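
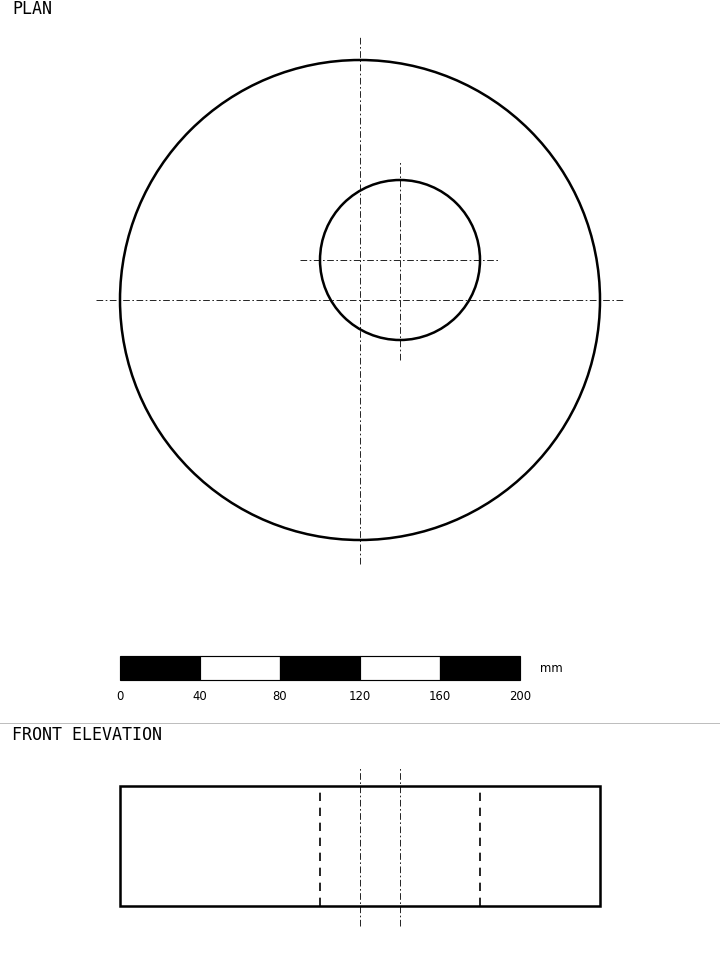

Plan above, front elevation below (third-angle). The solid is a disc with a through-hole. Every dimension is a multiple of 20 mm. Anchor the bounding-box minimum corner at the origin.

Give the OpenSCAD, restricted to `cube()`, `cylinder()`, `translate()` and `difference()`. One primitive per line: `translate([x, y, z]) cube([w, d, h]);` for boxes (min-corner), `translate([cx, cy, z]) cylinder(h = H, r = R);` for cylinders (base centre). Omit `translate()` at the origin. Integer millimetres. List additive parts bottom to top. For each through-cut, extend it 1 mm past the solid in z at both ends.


difference() {
  translate([120, 120, 0]) cylinder(h = 60, r = 120);
  translate([140, 140, -1]) cylinder(h = 62, r = 40);
}


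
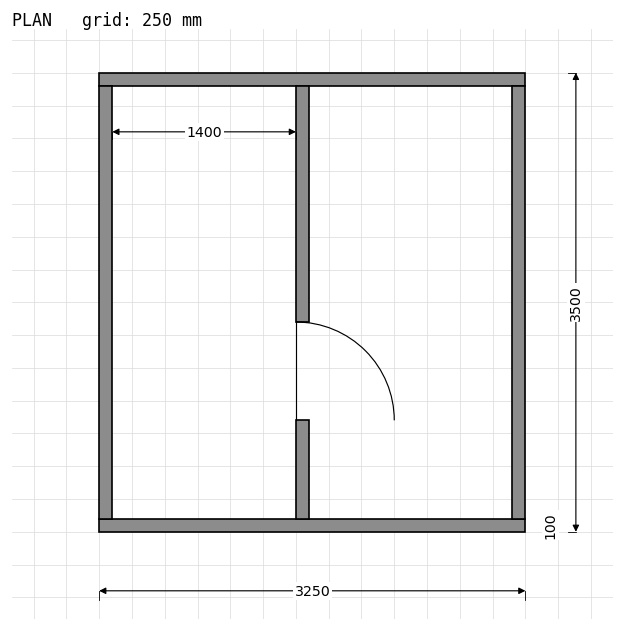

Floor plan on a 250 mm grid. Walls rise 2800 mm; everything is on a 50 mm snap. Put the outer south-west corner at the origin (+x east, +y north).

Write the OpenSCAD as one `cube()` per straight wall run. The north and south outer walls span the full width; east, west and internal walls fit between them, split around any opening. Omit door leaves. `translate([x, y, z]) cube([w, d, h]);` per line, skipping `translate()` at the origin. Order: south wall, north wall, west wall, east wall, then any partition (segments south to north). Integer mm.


cube([3250, 100, 2800]);
translate([0, 3400, 0]) cube([3250, 100, 2800]);
translate([0, 100, 0]) cube([100, 3300, 2800]);
translate([3150, 100, 0]) cube([100, 3300, 2800]);
translate([1500, 100, 0]) cube([100, 750, 2800]);
translate([1500, 1600, 0]) cube([100, 1800, 2800]);


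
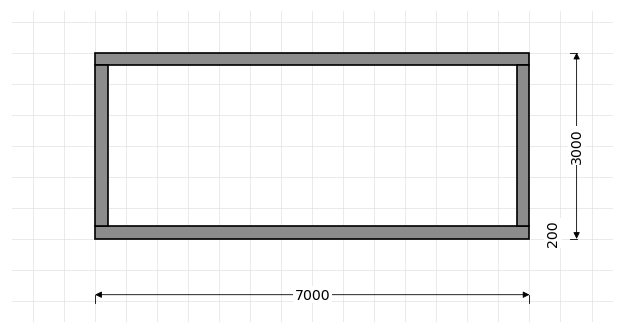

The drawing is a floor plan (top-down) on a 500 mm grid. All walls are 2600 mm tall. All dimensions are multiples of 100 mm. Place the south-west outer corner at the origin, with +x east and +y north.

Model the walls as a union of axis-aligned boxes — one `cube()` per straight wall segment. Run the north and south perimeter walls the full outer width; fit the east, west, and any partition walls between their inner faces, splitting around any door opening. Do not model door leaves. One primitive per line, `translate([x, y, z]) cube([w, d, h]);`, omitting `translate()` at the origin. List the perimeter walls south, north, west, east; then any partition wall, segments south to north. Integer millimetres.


cube([7000, 200, 2600]);
translate([0, 2800, 0]) cube([7000, 200, 2600]);
translate([0, 200, 0]) cube([200, 2600, 2600]);
translate([6800, 200, 0]) cube([200, 2600, 2600]);


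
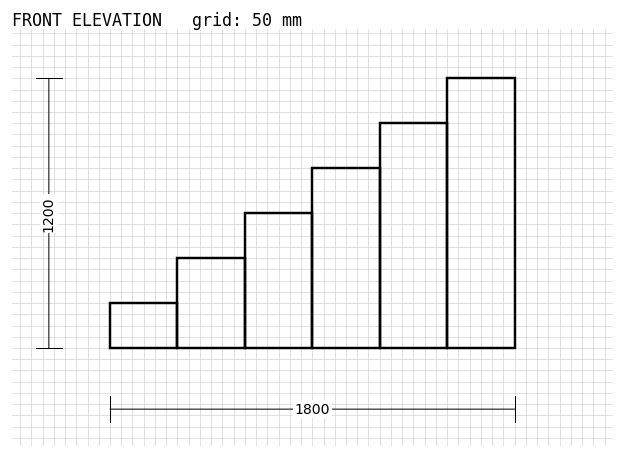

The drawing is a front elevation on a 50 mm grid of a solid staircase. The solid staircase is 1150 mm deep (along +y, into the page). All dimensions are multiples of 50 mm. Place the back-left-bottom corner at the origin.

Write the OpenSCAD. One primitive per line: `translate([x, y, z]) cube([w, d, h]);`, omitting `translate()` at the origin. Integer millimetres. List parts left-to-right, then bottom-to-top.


cube([300, 1150, 200]);
translate([300, 0, 0]) cube([300, 1150, 400]);
translate([600, 0, 0]) cube([300, 1150, 600]);
translate([900, 0, 0]) cube([300, 1150, 800]);
translate([1200, 0, 0]) cube([300, 1150, 1000]);
translate([1500, 0, 0]) cube([300, 1150, 1200]);


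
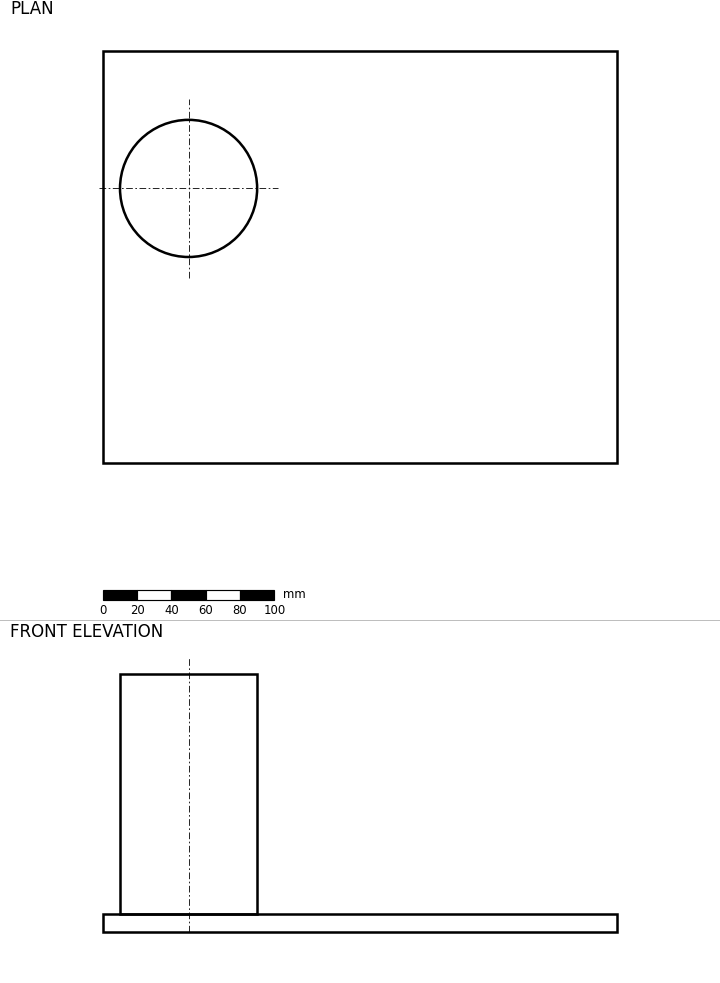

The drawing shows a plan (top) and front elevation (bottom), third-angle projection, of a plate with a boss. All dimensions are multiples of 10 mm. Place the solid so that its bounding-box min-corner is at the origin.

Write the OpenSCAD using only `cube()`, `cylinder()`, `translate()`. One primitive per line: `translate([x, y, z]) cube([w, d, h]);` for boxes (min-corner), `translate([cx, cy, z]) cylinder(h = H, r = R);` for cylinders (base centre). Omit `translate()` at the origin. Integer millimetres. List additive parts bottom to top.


cube([300, 240, 10]);
translate([50, 160, 10]) cylinder(h = 140, r = 40);


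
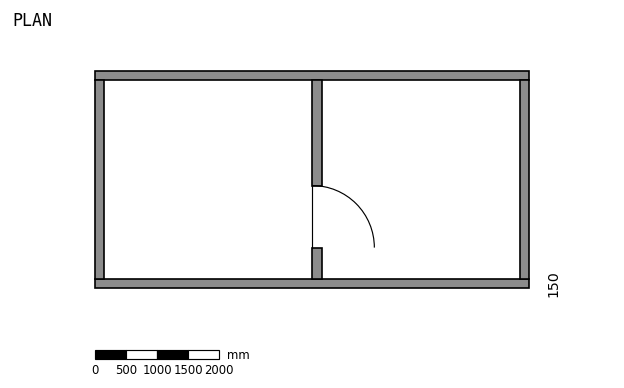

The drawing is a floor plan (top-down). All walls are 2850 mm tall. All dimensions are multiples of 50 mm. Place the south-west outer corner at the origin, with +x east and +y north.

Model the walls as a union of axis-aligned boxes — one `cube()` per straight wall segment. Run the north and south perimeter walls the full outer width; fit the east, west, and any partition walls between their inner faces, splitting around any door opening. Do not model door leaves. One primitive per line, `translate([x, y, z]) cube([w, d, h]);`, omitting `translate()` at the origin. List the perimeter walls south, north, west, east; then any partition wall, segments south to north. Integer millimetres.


cube([7000, 150, 2850]);
translate([0, 3350, 0]) cube([7000, 150, 2850]);
translate([0, 150, 0]) cube([150, 3200, 2850]);
translate([6850, 150, 0]) cube([150, 3200, 2850]);
translate([3500, 150, 0]) cube([150, 500, 2850]);
translate([3500, 1650, 0]) cube([150, 1700, 2850]);


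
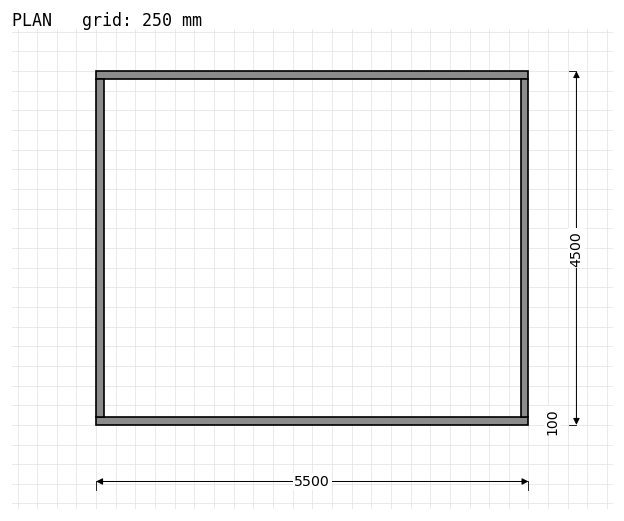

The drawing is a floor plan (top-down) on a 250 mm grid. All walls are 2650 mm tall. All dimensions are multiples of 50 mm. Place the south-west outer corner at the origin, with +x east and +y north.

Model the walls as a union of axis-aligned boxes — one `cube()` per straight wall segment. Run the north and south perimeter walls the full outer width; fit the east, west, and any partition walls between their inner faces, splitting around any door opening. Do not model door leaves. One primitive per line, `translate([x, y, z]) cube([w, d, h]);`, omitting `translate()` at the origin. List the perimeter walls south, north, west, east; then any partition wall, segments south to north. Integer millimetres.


cube([5500, 100, 2650]);
translate([0, 4400, 0]) cube([5500, 100, 2650]);
translate([0, 100, 0]) cube([100, 4300, 2650]);
translate([5400, 100, 0]) cube([100, 4300, 2650]);


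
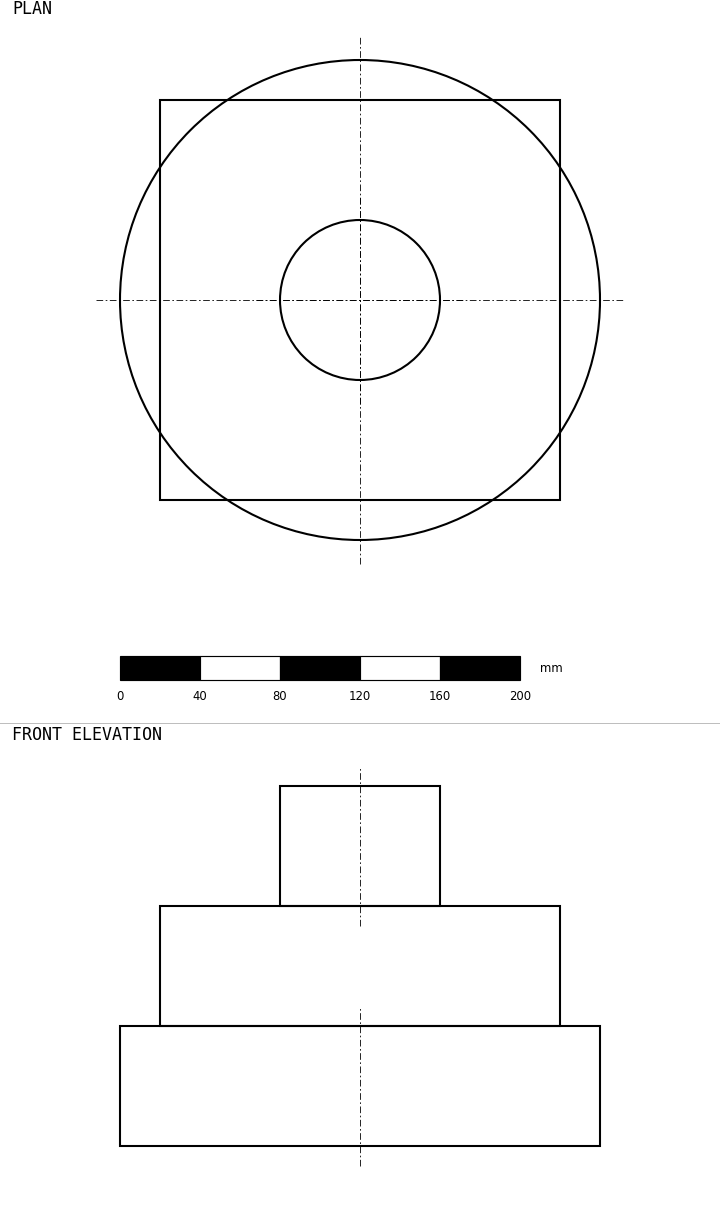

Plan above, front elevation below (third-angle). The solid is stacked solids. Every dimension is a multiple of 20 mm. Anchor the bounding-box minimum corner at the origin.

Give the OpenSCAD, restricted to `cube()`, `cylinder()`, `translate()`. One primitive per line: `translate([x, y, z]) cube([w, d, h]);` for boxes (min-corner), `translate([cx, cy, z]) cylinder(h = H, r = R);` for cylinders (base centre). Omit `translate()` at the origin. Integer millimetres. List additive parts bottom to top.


translate([120, 120, 0]) cylinder(h = 60, r = 120);
translate([20, 20, 60]) cube([200, 200, 60]);
translate([120, 120, 120]) cylinder(h = 60, r = 40);


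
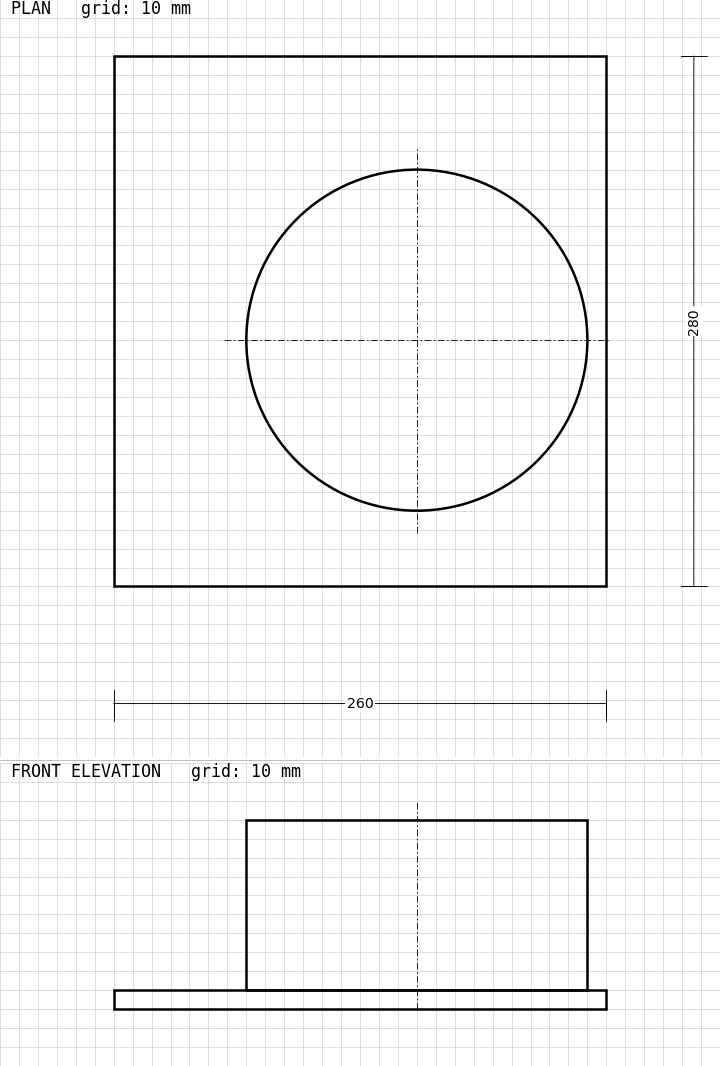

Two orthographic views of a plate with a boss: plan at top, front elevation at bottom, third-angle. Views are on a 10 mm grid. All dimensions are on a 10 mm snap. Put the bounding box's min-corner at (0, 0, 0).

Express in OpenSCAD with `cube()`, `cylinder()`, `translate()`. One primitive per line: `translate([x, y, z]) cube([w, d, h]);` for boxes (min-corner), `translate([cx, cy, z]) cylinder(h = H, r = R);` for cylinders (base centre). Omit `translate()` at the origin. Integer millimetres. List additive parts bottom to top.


cube([260, 280, 10]);
translate([160, 130, 10]) cylinder(h = 90, r = 90);


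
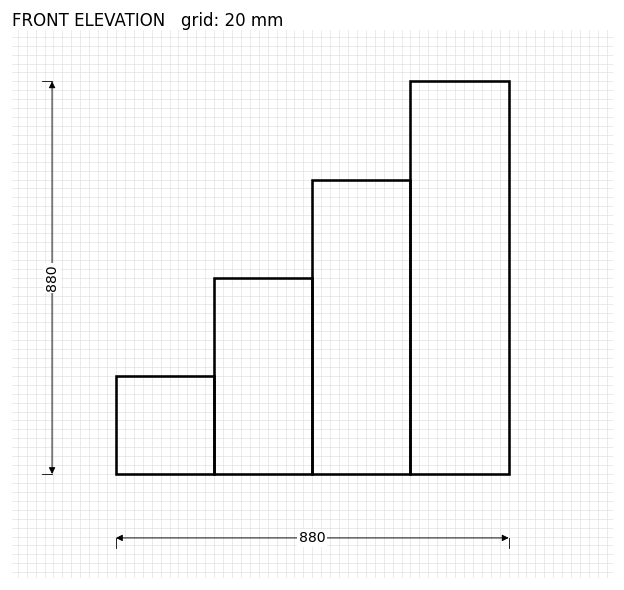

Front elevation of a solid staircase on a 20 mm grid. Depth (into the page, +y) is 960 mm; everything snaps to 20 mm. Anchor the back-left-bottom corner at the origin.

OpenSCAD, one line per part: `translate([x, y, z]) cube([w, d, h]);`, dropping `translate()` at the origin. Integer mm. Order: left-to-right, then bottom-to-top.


cube([220, 960, 220]);
translate([220, 0, 0]) cube([220, 960, 440]);
translate([440, 0, 0]) cube([220, 960, 660]);
translate([660, 0, 0]) cube([220, 960, 880]);


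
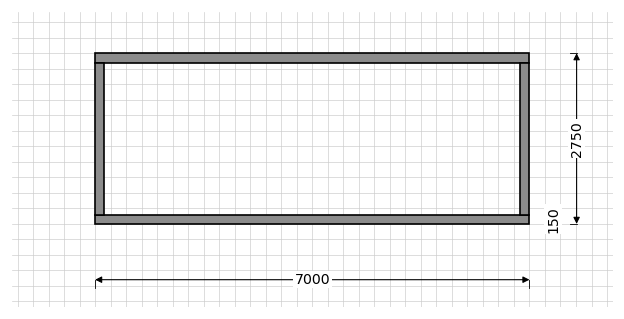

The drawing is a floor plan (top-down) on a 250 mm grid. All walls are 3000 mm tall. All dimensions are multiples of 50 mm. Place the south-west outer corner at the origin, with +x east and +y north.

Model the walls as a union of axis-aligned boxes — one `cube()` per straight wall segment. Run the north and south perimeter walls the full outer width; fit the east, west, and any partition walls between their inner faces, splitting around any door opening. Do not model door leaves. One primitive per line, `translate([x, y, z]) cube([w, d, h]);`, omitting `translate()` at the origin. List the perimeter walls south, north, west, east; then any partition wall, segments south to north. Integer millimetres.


cube([7000, 150, 3000]);
translate([0, 2600, 0]) cube([7000, 150, 3000]);
translate([0, 150, 0]) cube([150, 2450, 3000]);
translate([6850, 150, 0]) cube([150, 2450, 3000]);


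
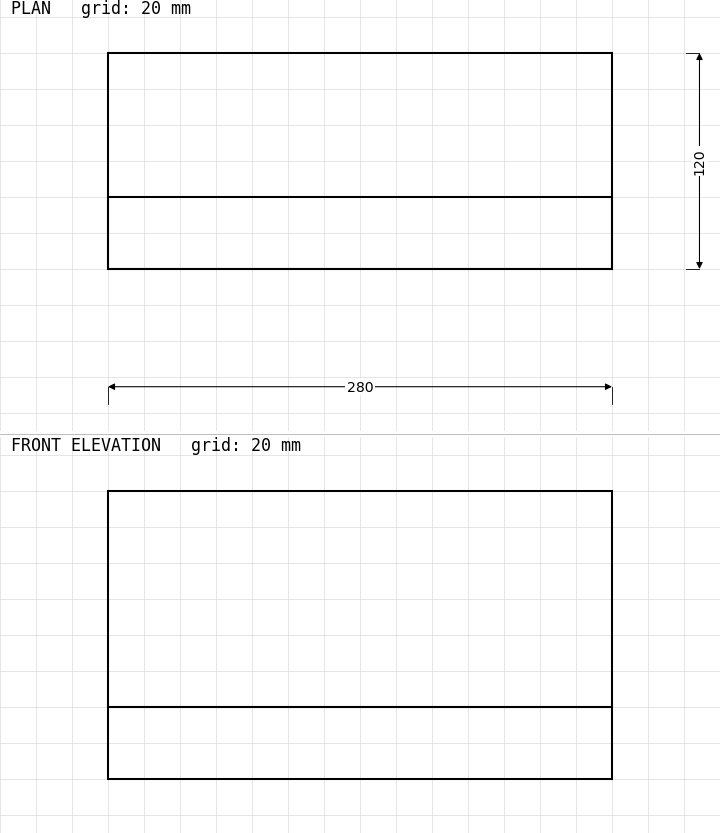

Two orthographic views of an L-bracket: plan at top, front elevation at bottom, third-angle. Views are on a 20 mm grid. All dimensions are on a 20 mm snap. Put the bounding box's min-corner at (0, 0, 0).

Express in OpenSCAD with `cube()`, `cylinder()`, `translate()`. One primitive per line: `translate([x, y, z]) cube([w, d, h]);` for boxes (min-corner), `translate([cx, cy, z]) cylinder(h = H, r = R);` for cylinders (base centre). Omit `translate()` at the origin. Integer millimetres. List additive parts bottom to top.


cube([280, 120, 40]);
translate([0, 0, 40]) cube([280, 40, 120]);


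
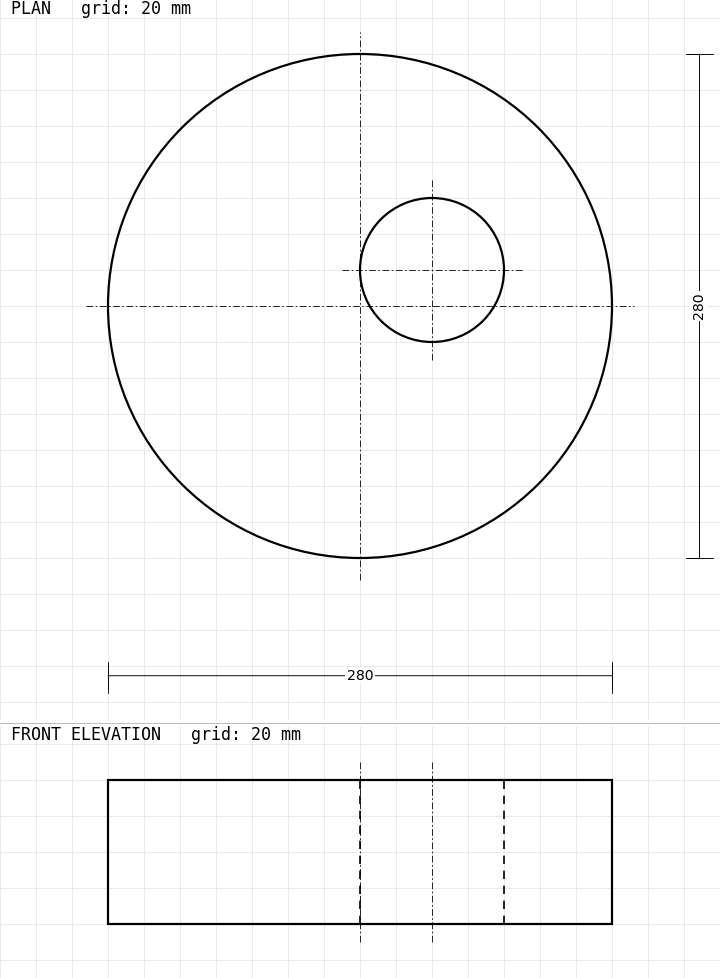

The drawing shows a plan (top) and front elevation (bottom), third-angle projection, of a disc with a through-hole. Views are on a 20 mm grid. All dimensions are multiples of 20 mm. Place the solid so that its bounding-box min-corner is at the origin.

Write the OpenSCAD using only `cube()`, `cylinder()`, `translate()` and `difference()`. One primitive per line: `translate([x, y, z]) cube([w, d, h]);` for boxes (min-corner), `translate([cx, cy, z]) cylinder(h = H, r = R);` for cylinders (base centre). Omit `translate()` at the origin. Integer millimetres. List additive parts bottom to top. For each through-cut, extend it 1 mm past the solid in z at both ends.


difference() {
  translate([140, 140, 0]) cylinder(h = 80, r = 140);
  translate([180, 160, -1]) cylinder(h = 82, r = 40);
}


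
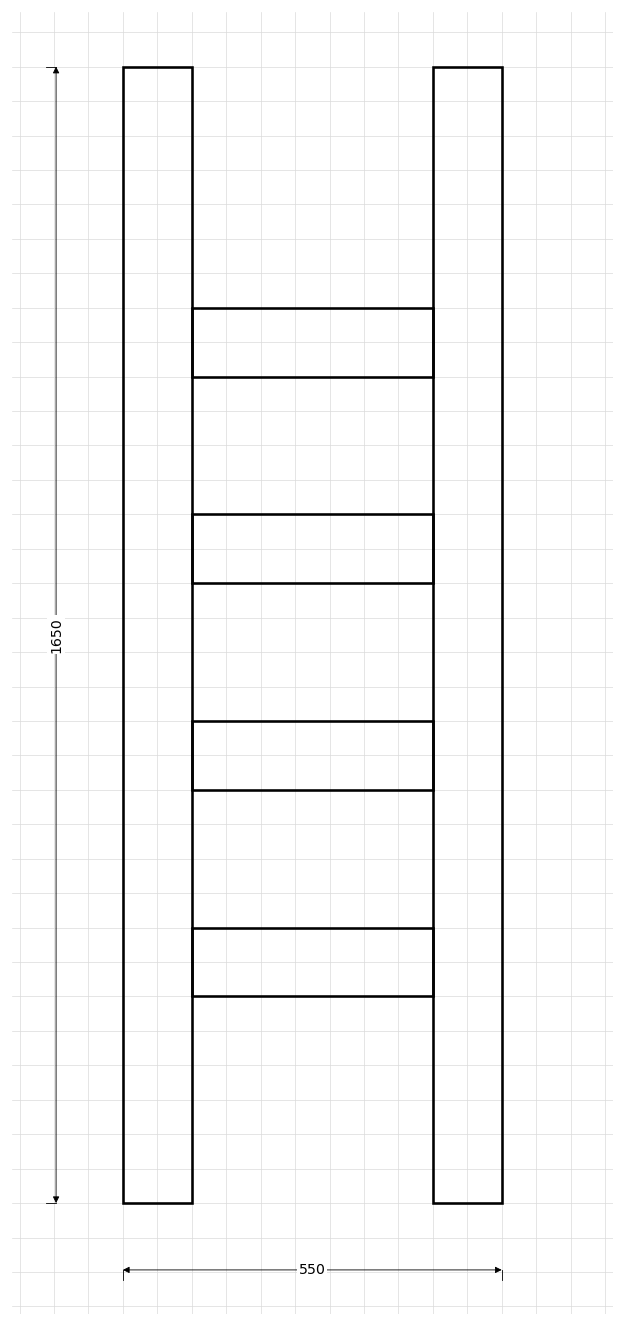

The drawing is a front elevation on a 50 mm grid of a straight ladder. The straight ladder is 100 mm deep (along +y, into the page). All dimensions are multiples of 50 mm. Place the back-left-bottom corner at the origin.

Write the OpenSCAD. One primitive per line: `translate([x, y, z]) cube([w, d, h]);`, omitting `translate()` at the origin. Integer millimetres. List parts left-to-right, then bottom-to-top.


cube([100, 100, 1650]);
translate([100, 0, 300]) cube([350, 100, 100]);
translate([100, 0, 600]) cube([350, 100, 100]);
translate([100, 0, 900]) cube([350, 100, 100]);
translate([100, 0, 1200]) cube([350, 100, 100]);
translate([450, 0, 0]) cube([100, 100, 1650]);


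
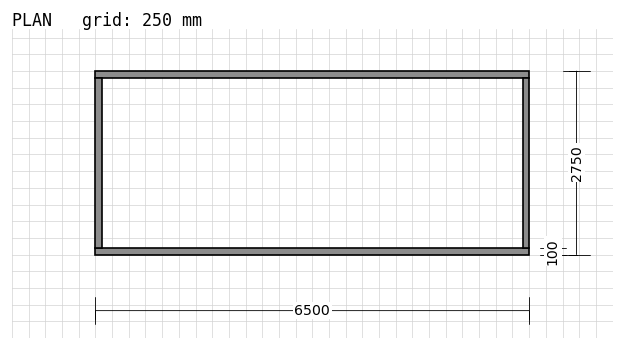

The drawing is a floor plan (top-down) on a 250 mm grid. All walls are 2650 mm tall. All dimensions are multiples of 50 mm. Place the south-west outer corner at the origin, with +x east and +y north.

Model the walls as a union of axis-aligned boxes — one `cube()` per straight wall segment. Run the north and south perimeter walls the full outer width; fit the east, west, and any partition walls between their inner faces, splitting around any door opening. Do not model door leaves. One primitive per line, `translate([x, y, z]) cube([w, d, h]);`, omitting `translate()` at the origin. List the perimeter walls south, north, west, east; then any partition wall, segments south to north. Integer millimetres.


cube([6500, 100, 2650]);
translate([0, 2650, 0]) cube([6500, 100, 2650]);
translate([0, 100, 0]) cube([100, 2550, 2650]);
translate([6400, 100, 0]) cube([100, 2550, 2650]);


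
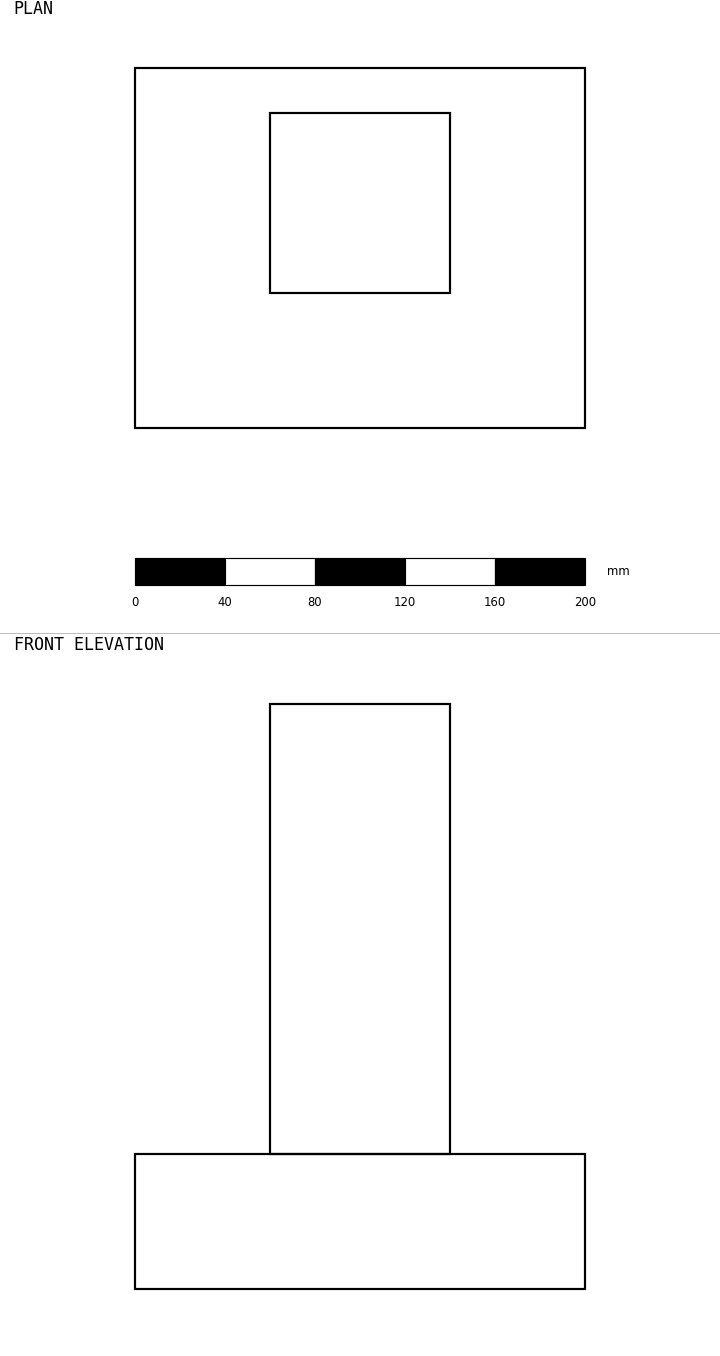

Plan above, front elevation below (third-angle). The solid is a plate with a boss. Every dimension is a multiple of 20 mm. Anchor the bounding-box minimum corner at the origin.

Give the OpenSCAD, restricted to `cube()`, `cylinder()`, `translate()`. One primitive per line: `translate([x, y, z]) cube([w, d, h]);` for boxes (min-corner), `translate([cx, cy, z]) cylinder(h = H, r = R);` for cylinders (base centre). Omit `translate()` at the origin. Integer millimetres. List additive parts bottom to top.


cube([200, 160, 60]);
translate([60, 60, 60]) cube([80, 80, 200]);


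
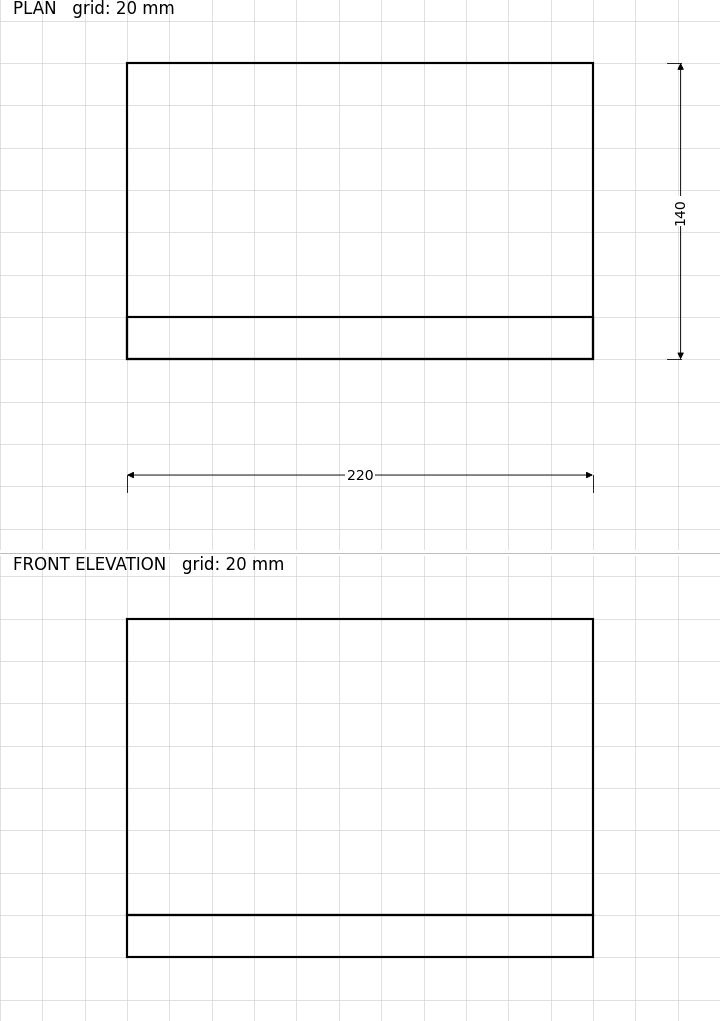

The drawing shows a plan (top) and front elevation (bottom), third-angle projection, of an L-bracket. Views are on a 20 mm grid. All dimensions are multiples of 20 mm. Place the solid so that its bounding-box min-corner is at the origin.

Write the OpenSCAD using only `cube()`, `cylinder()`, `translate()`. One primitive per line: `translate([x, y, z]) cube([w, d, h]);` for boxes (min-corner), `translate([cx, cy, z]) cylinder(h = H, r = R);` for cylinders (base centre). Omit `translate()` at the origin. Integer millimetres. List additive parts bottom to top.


cube([220, 140, 20]);
translate([0, 0, 20]) cube([220, 20, 140]);


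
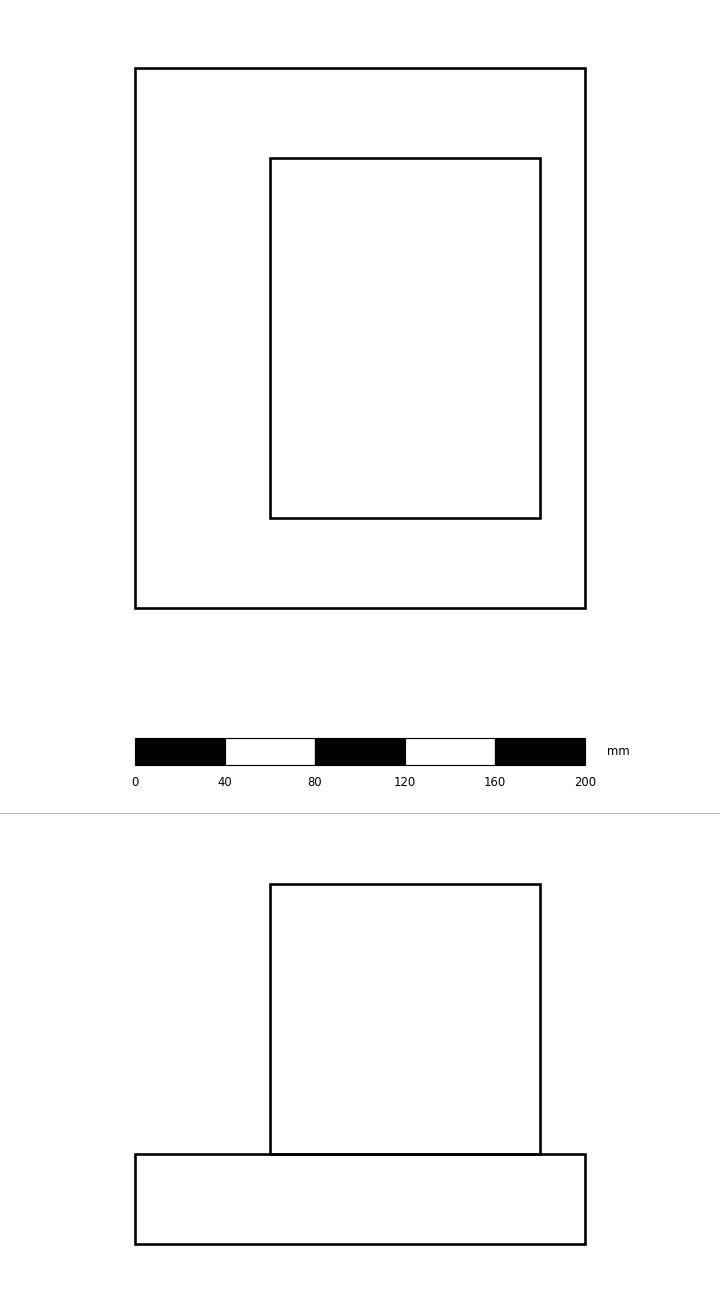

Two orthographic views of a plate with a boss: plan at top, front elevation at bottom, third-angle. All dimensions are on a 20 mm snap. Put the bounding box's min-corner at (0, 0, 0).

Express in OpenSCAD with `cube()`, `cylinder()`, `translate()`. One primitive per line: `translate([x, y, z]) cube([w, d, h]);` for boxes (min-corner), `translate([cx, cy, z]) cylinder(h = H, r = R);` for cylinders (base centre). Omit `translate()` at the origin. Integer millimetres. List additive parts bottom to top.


cube([200, 240, 40]);
translate([60, 40, 40]) cube([120, 160, 120]);


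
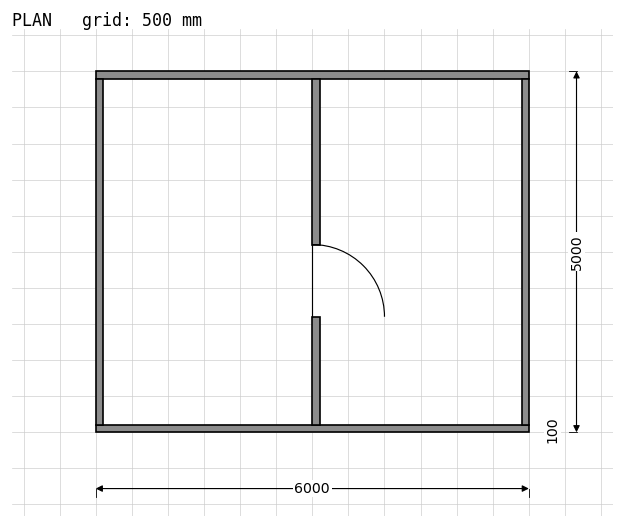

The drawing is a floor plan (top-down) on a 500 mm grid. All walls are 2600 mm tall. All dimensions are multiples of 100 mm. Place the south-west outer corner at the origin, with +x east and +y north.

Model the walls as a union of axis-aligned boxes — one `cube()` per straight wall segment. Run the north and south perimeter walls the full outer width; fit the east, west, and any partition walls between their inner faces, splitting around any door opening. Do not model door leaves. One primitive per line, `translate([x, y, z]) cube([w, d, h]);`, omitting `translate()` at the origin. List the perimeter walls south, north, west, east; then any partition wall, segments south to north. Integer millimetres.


cube([6000, 100, 2600]);
translate([0, 4900, 0]) cube([6000, 100, 2600]);
translate([0, 100, 0]) cube([100, 4800, 2600]);
translate([5900, 100, 0]) cube([100, 4800, 2600]);
translate([3000, 100, 0]) cube([100, 1500, 2600]);
translate([3000, 2600, 0]) cube([100, 2300, 2600]);


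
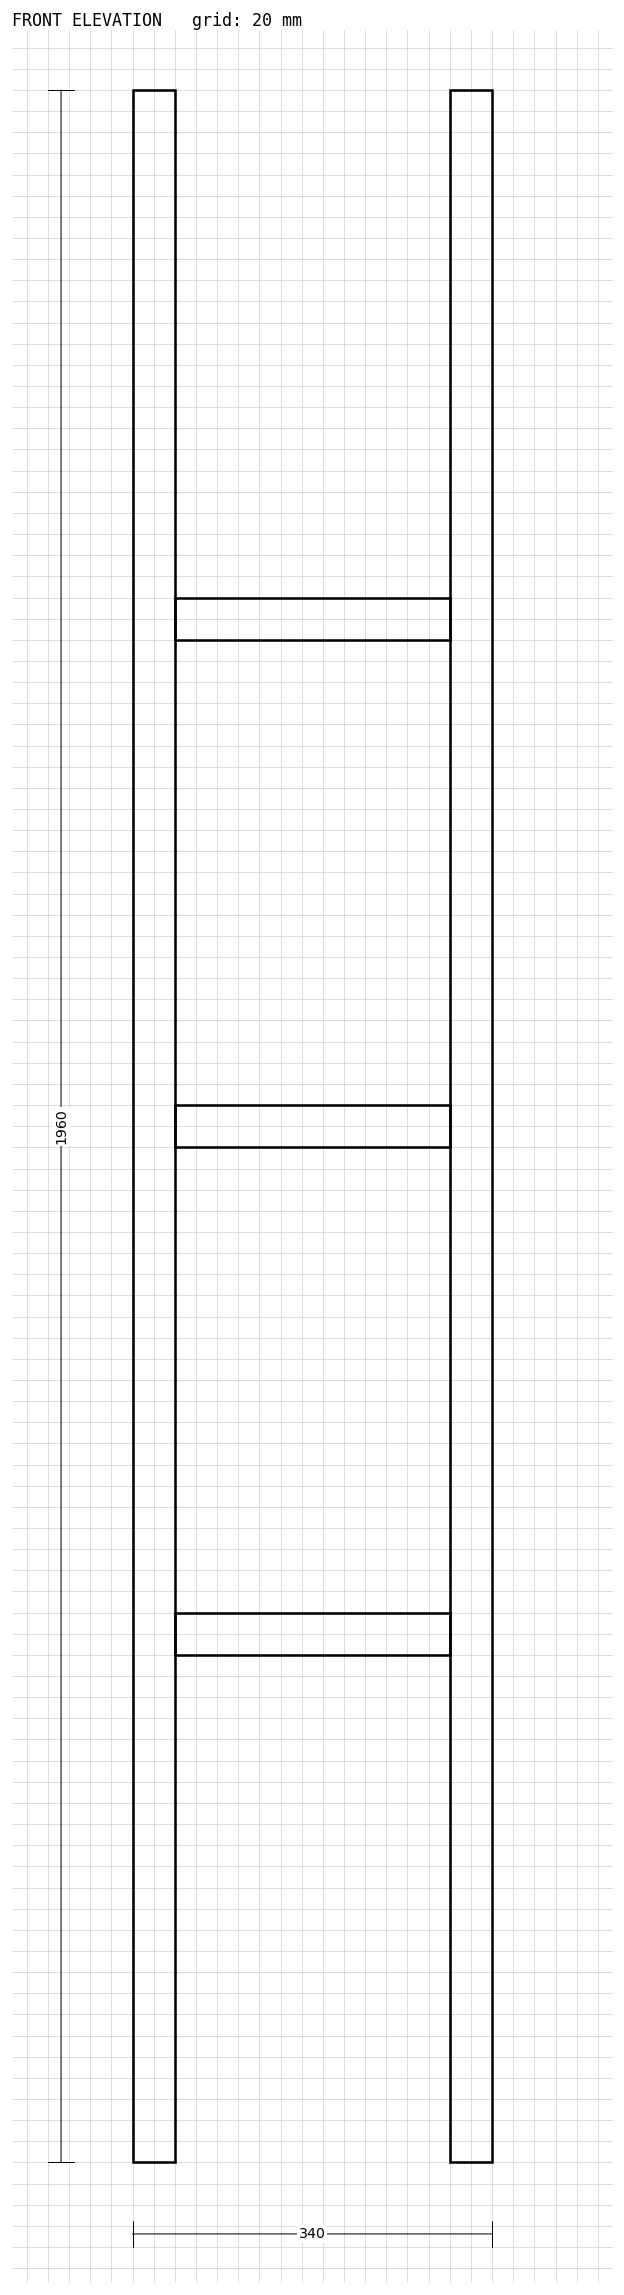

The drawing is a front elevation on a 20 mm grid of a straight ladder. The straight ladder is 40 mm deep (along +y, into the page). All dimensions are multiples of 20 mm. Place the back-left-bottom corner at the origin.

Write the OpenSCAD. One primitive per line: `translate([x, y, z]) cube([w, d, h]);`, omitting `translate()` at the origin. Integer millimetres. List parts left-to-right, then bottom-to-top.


cube([40, 40, 1960]);
translate([40, 0, 480]) cube([260, 40, 40]);
translate([40, 0, 960]) cube([260, 40, 40]);
translate([40, 0, 1440]) cube([260, 40, 40]);
translate([300, 0, 0]) cube([40, 40, 1960]);


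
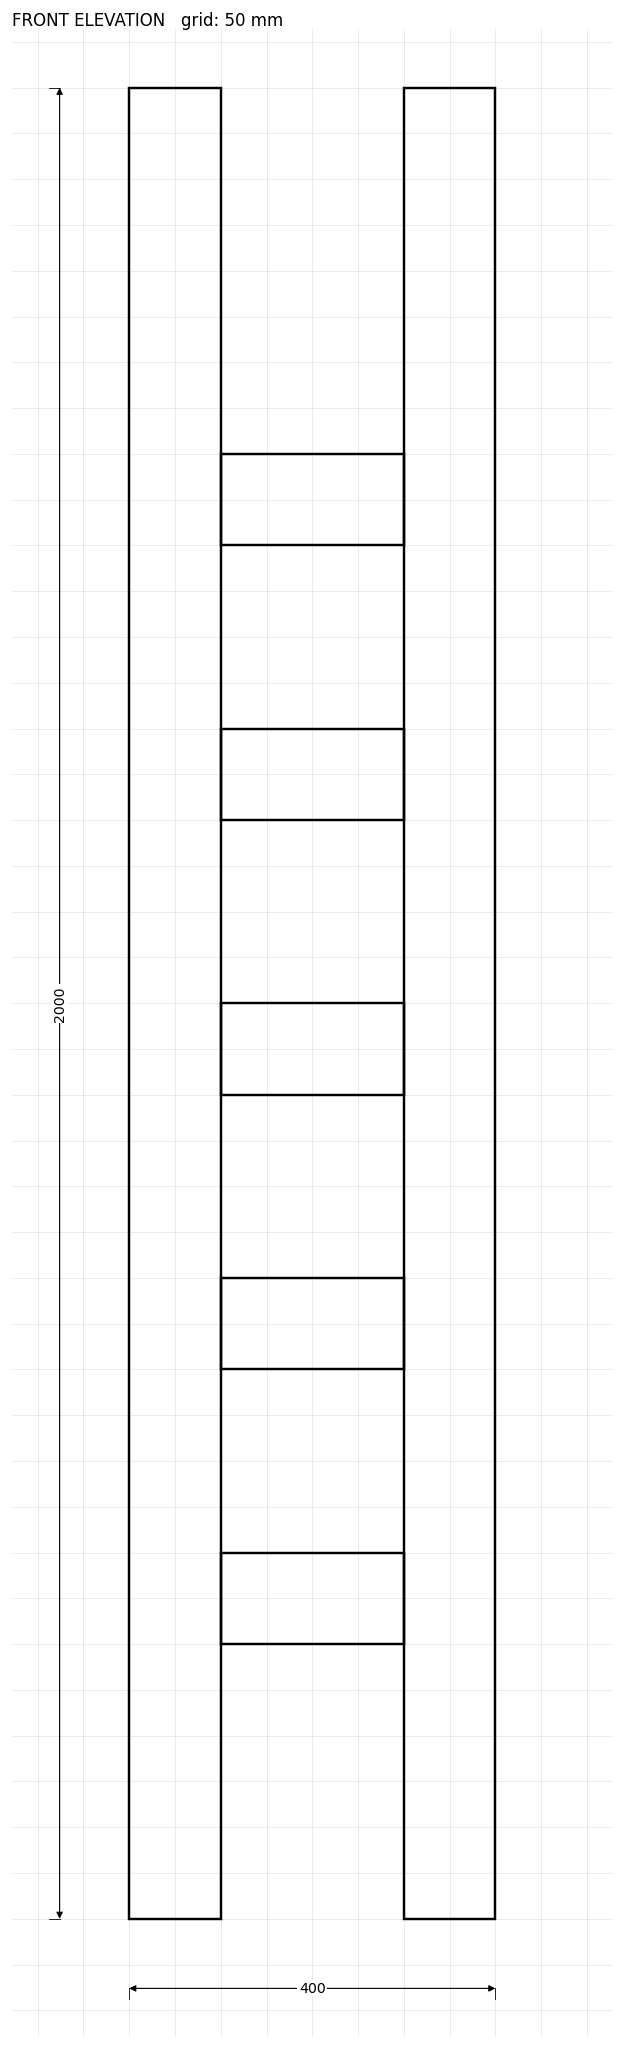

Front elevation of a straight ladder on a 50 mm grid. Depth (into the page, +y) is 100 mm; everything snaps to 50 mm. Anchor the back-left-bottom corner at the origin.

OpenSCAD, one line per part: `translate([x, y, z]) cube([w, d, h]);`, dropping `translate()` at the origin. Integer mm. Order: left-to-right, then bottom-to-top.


cube([100, 100, 2000]);
translate([100, 0, 300]) cube([200, 100, 100]);
translate([100, 0, 600]) cube([200, 100, 100]);
translate([100, 0, 900]) cube([200, 100, 100]);
translate([100, 0, 1200]) cube([200, 100, 100]);
translate([100, 0, 1500]) cube([200, 100, 100]);
translate([300, 0, 0]) cube([100, 100, 2000]);


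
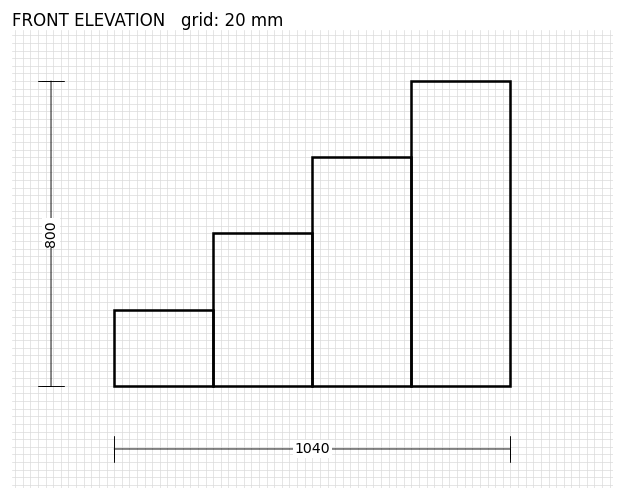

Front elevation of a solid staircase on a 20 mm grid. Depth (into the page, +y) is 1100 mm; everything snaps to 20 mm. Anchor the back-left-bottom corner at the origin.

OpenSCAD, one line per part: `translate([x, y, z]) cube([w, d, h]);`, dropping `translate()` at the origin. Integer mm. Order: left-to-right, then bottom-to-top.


cube([260, 1100, 200]);
translate([260, 0, 0]) cube([260, 1100, 400]);
translate([520, 0, 0]) cube([260, 1100, 600]);
translate([780, 0, 0]) cube([260, 1100, 800]);


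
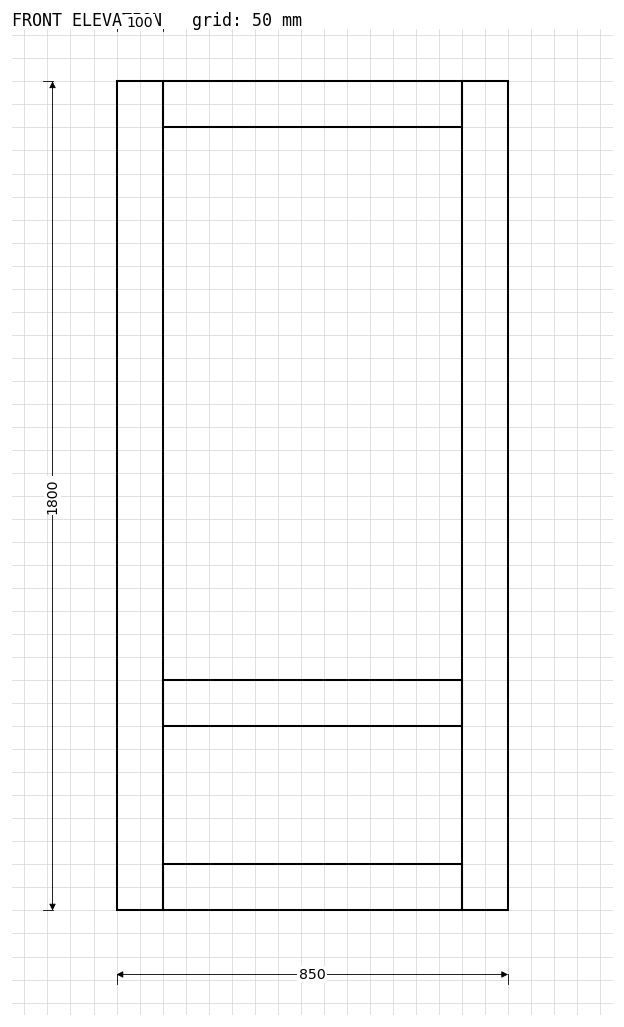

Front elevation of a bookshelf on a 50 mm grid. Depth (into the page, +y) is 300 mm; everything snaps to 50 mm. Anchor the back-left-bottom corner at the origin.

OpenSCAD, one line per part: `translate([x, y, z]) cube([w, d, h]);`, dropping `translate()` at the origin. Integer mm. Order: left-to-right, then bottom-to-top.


cube([100, 300, 1800]);
translate([100, 0, 0]) cube([650, 300, 100]);
translate([100, 0, 400]) cube([650, 300, 100]);
translate([100, 0, 1700]) cube([650, 300, 100]);
translate([750, 0, 0]) cube([100, 300, 1800]);


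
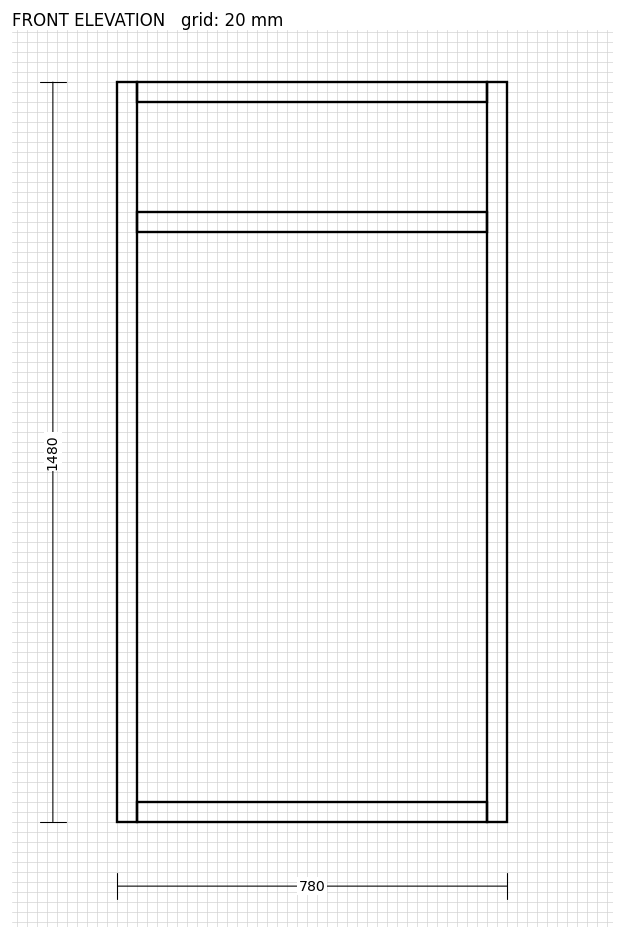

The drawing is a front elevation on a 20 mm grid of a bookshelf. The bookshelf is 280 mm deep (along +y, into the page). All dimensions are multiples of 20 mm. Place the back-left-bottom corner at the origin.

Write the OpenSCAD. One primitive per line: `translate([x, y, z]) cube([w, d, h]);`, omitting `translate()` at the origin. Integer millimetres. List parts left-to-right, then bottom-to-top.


cube([40, 280, 1480]);
translate([40, 0, 0]) cube([700, 280, 40]);
translate([40, 0, 1180]) cube([700, 280, 40]);
translate([40, 0, 1440]) cube([700, 280, 40]);
translate([740, 0, 0]) cube([40, 280, 1480]);


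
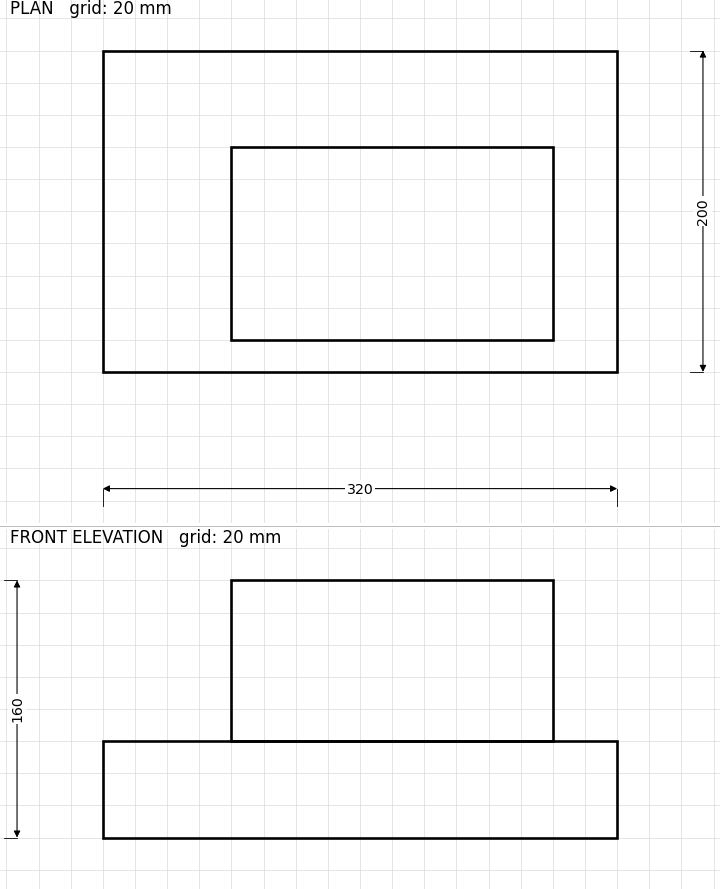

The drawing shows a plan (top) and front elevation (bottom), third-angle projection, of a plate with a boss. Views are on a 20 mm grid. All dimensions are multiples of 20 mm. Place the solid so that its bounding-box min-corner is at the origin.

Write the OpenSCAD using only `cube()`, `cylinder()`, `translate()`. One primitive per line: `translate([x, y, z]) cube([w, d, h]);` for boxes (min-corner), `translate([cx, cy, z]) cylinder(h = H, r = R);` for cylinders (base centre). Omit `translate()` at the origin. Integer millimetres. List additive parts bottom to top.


cube([320, 200, 60]);
translate([80, 20, 60]) cube([200, 120, 100]);


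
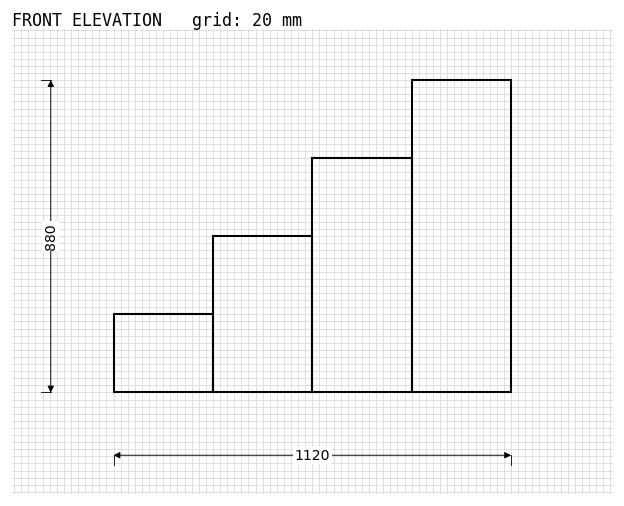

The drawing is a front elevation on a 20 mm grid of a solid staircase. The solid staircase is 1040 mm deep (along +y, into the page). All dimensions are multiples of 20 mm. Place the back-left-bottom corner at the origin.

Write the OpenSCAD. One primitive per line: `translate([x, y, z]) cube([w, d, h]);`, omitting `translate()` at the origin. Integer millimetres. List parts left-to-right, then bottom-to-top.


cube([280, 1040, 220]);
translate([280, 0, 0]) cube([280, 1040, 440]);
translate([560, 0, 0]) cube([280, 1040, 660]);
translate([840, 0, 0]) cube([280, 1040, 880]);


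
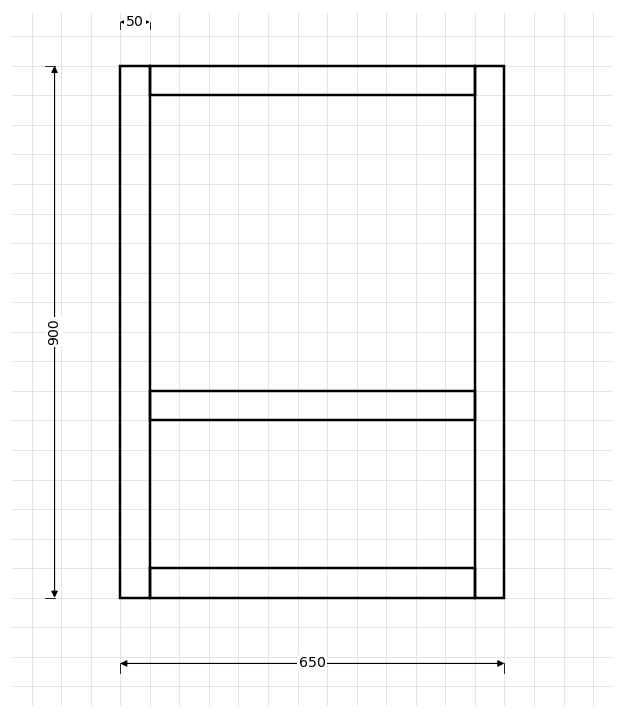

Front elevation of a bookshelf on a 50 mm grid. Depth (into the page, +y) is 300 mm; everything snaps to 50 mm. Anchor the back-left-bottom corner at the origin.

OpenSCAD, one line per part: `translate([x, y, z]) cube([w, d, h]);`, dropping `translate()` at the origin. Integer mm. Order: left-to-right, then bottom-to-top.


cube([50, 300, 900]);
translate([50, 0, 0]) cube([550, 300, 50]);
translate([50, 0, 300]) cube([550, 300, 50]);
translate([50, 0, 850]) cube([550, 300, 50]);
translate([600, 0, 0]) cube([50, 300, 900]);


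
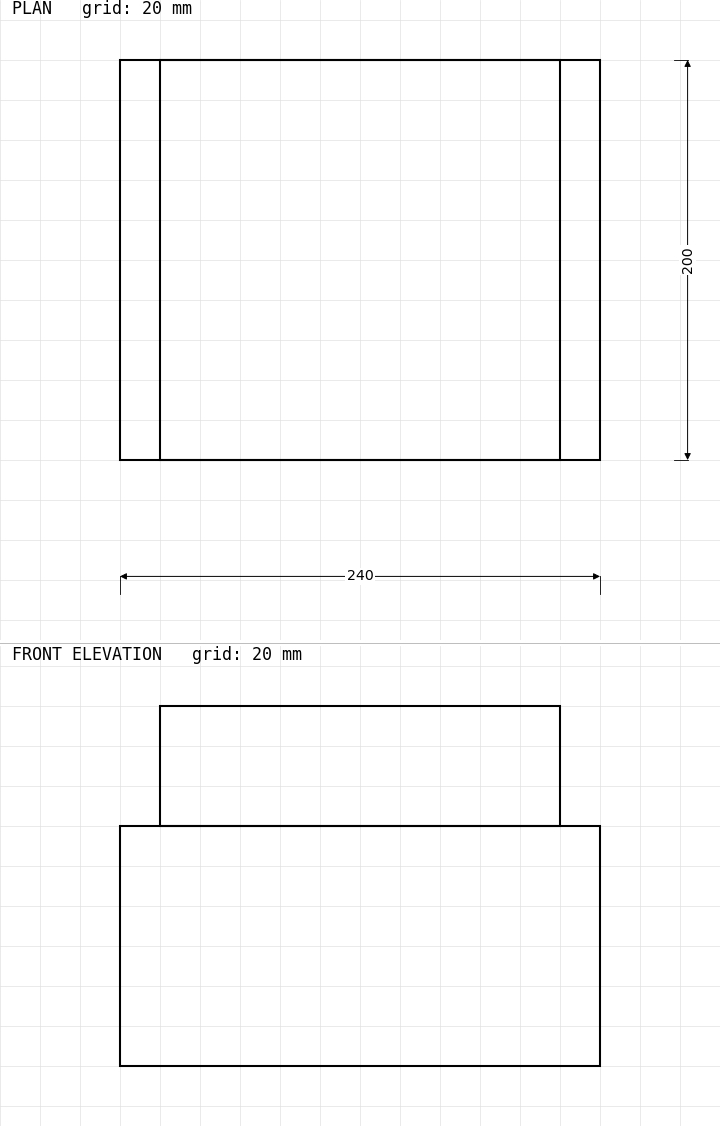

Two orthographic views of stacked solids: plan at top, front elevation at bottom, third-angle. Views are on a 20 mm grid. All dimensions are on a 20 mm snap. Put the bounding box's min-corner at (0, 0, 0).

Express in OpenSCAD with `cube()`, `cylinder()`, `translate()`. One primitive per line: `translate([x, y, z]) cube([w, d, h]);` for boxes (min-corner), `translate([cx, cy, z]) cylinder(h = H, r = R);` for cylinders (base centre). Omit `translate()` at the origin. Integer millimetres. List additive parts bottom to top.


cube([240, 200, 120]);
translate([20, 0, 120]) cube([200, 200, 60]);


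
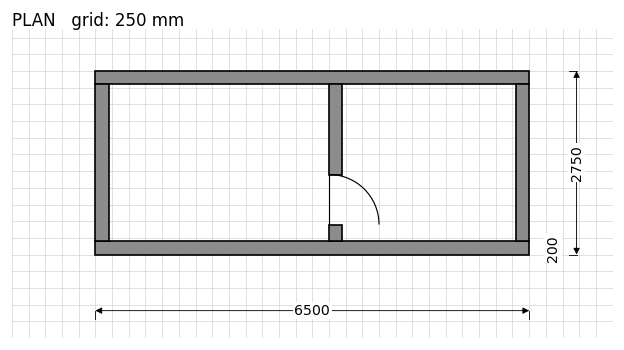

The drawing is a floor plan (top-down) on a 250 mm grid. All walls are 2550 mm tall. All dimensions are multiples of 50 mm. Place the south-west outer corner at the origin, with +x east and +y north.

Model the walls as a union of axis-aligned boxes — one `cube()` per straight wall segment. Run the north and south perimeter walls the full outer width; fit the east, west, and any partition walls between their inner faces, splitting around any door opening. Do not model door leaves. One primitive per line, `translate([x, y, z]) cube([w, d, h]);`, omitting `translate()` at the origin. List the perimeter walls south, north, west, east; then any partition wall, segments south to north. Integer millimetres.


cube([6500, 200, 2550]);
translate([0, 2550, 0]) cube([6500, 200, 2550]);
translate([0, 200, 0]) cube([200, 2350, 2550]);
translate([6300, 200, 0]) cube([200, 2350, 2550]);
translate([3500, 200, 0]) cube([200, 250, 2550]);
translate([3500, 1200, 0]) cube([200, 1350, 2550]);


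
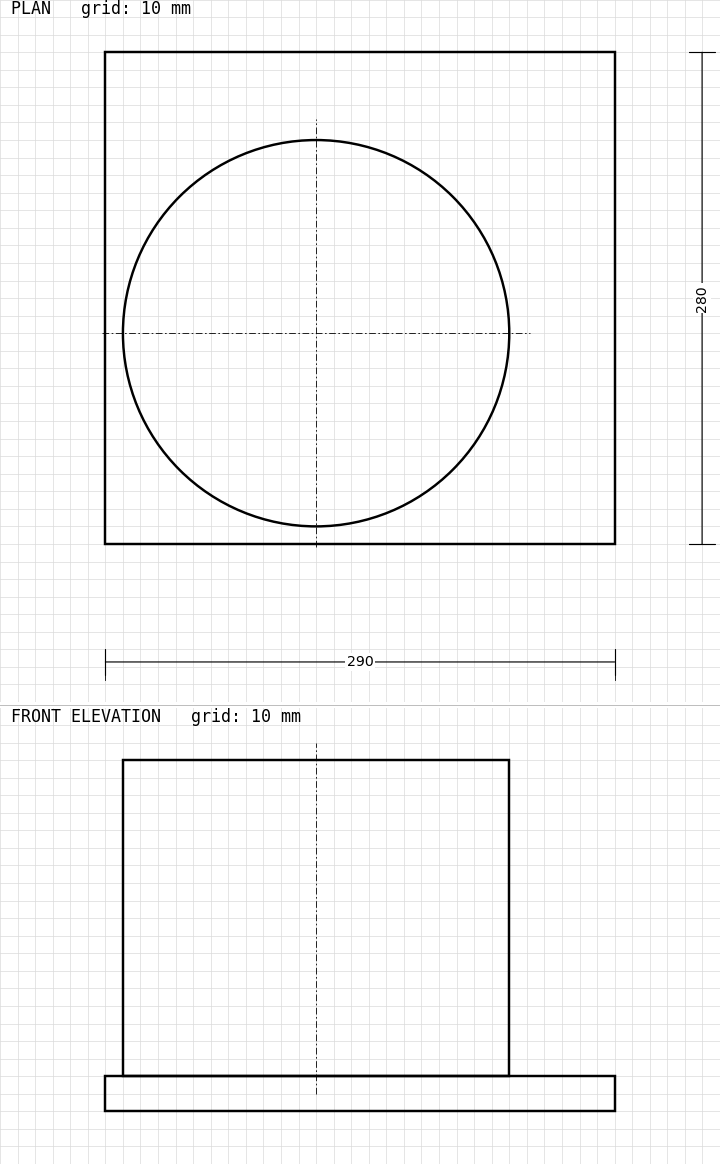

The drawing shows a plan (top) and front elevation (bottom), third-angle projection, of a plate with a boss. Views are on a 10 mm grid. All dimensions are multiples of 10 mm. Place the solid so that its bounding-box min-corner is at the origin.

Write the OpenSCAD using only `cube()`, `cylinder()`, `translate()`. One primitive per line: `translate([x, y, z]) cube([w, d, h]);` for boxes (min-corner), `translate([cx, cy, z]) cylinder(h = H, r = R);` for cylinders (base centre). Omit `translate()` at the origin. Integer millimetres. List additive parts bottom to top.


cube([290, 280, 20]);
translate([120, 120, 20]) cylinder(h = 180, r = 110);


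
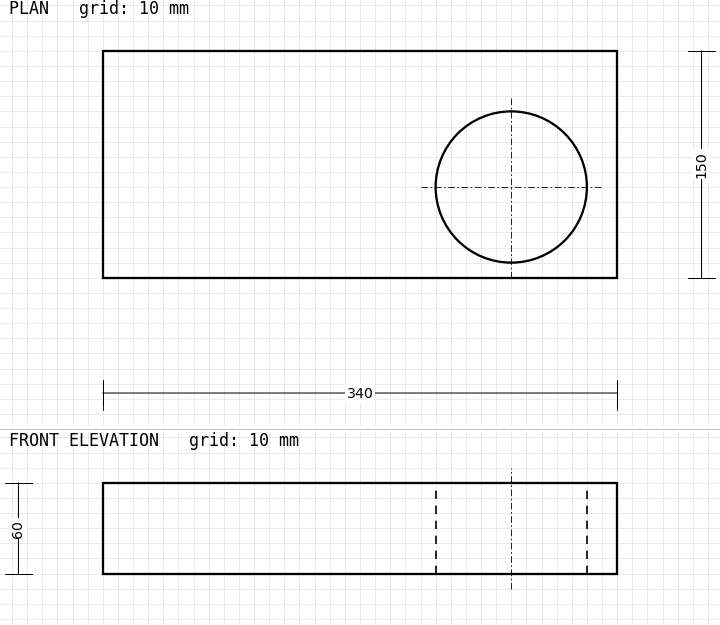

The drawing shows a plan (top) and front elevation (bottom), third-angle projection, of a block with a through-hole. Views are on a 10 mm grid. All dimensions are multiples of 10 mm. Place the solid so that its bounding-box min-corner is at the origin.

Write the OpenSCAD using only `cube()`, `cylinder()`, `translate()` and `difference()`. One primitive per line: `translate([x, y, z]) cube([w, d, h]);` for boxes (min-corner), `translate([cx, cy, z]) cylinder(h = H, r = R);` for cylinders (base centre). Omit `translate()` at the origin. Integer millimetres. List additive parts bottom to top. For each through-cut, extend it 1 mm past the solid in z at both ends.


difference() {
  cube([340, 150, 60]);
  translate([270, 60, -1]) cylinder(h = 62, r = 50);
}


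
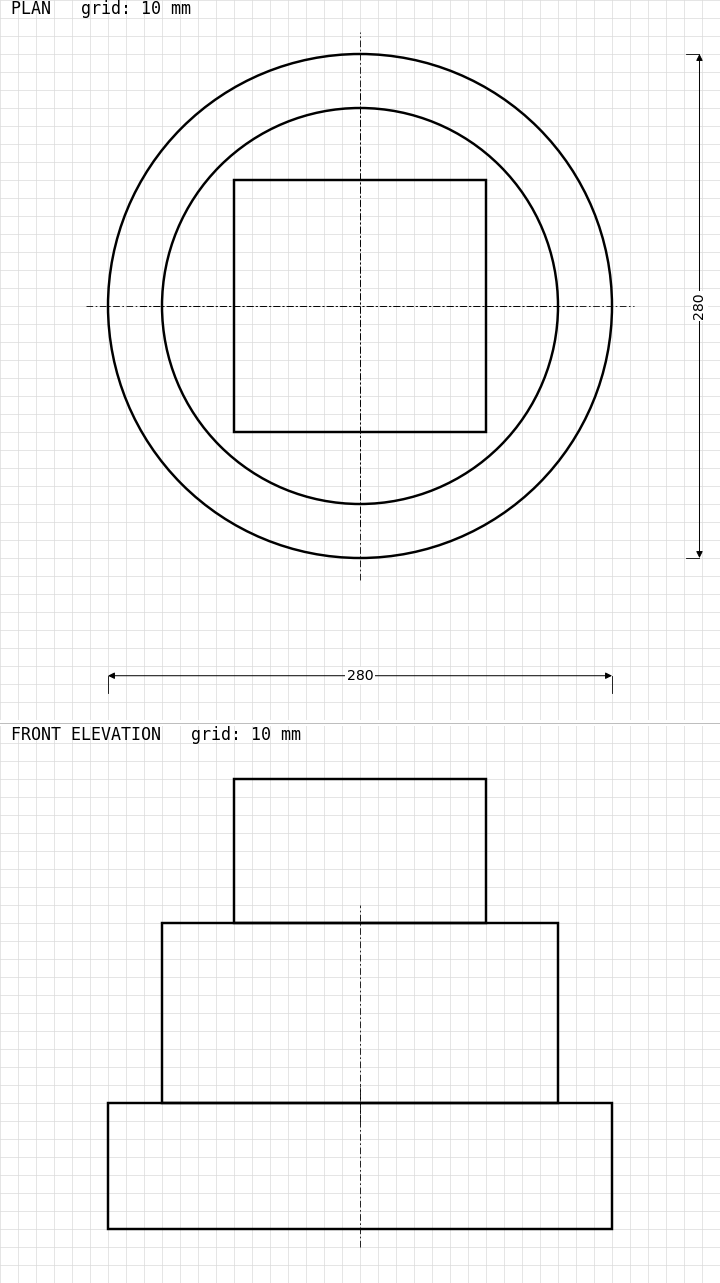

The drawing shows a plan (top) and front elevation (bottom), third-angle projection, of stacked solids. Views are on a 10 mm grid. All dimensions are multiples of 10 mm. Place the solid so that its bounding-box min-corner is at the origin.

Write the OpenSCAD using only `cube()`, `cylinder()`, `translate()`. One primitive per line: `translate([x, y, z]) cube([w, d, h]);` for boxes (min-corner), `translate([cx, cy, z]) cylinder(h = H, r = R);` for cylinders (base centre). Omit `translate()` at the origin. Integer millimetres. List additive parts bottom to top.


translate([140, 140, 0]) cylinder(h = 70, r = 140);
translate([140, 140, 70]) cylinder(h = 100, r = 110);
translate([70, 70, 170]) cube([140, 140, 80]);


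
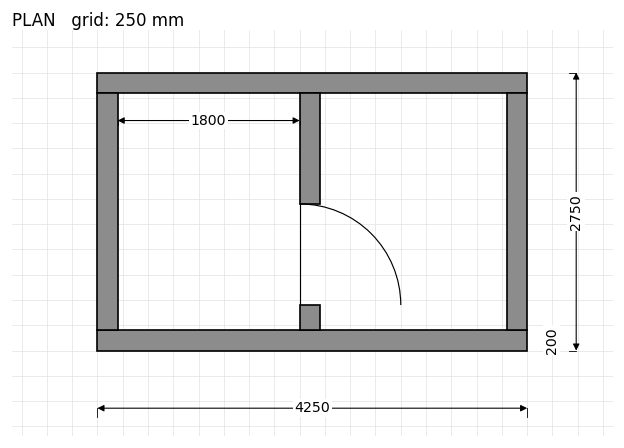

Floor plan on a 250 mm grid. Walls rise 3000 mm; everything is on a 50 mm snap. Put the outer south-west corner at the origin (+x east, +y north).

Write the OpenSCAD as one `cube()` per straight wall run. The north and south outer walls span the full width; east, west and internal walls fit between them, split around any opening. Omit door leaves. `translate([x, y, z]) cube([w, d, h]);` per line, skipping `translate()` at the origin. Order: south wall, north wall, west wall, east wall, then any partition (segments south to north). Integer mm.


cube([4250, 200, 3000]);
translate([0, 2550, 0]) cube([4250, 200, 3000]);
translate([0, 200, 0]) cube([200, 2350, 3000]);
translate([4050, 200, 0]) cube([200, 2350, 3000]);
translate([2000, 200, 0]) cube([200, 250, 3000]);
translate([2000, 1450, 0]) cube([200, 1100, 3000]);


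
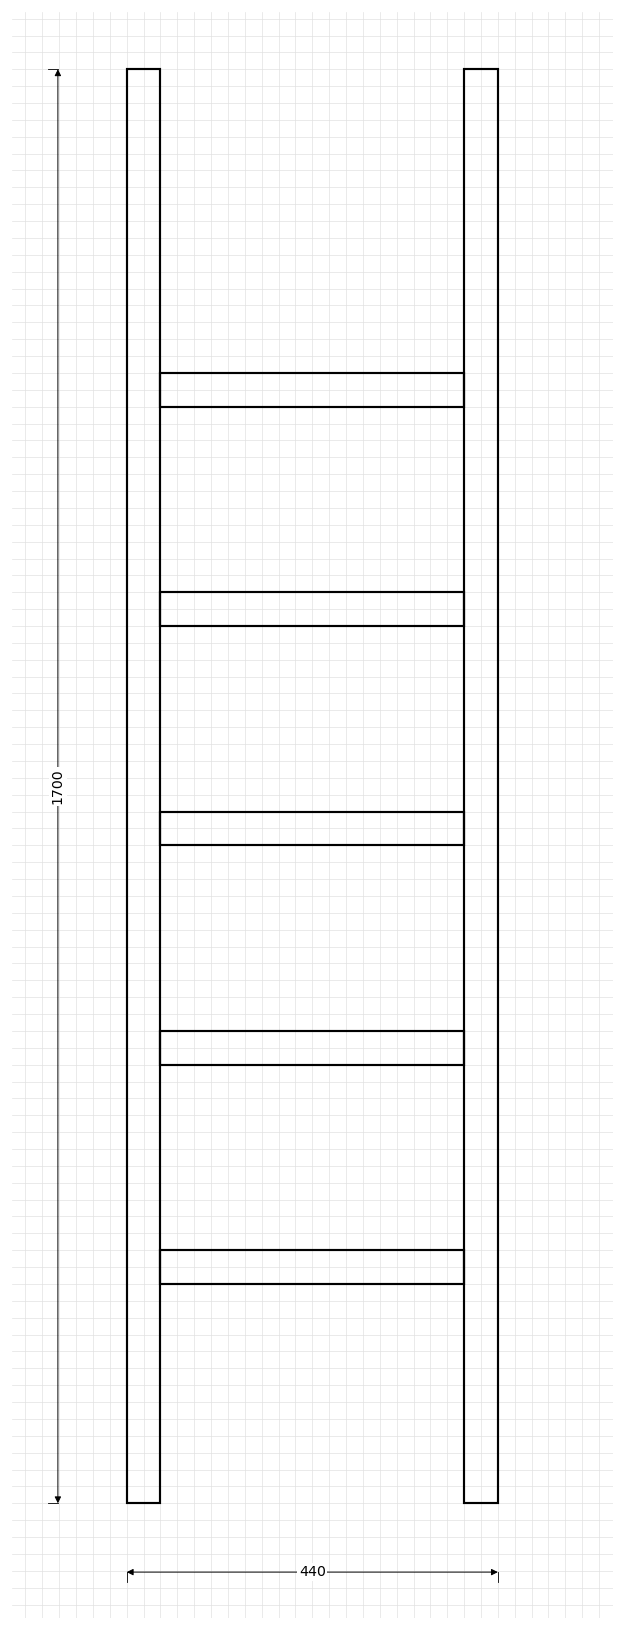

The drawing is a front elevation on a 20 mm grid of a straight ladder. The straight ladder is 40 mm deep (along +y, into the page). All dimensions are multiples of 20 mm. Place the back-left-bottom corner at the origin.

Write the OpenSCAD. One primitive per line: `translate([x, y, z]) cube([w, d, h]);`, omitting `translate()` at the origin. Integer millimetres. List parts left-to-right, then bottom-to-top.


cube([40, 40, 1700]);
translate([40, 0, 260]) cube([360, 40, 40]);
translate([40, 0, 520]) cube([360, 40, 40]);
translate([40, 0, 780]) cube([360, 40, 40]);
translate([40, 0, 1040]) cube([360, 40, 40]);
translate([40, 0, 1300]) cube([360, 40, 40]);
translate([400, 0, 0]) cube([40, 40, 1700]);


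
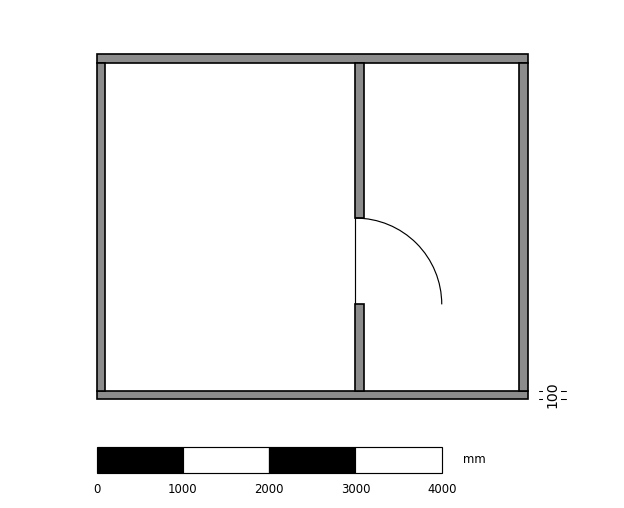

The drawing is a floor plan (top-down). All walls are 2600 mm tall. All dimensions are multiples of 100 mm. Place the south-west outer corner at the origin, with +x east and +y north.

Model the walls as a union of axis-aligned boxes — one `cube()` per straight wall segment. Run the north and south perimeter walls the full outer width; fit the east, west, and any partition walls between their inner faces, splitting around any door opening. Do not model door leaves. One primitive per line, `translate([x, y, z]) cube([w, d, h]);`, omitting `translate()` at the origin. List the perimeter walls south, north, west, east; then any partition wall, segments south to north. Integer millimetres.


cube([5000, 100, 2600]);
translate([0, 3900, 0]) cube([5000, 100, 2600]);
translate([0, 100, 0]) cube([100, 3800, 2600]);
translate([4900, 100, 0]) cube([100, 3800, 2600]);
translate([3000, 100, 0]) cube([100, 1000, 2600]);
translate([3000, 2100, 0]) cube([100, 1800, 2600]);


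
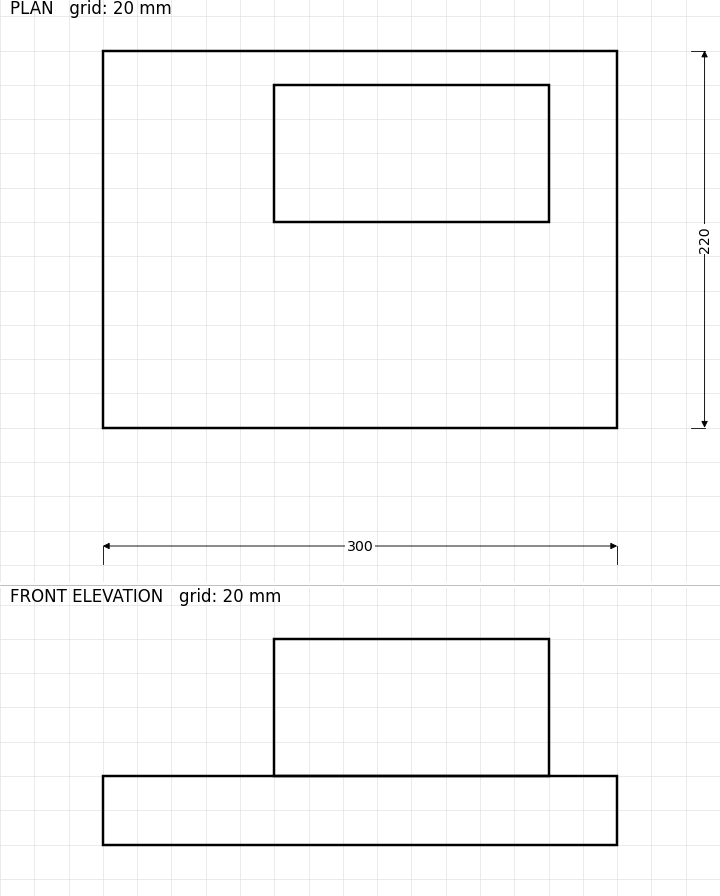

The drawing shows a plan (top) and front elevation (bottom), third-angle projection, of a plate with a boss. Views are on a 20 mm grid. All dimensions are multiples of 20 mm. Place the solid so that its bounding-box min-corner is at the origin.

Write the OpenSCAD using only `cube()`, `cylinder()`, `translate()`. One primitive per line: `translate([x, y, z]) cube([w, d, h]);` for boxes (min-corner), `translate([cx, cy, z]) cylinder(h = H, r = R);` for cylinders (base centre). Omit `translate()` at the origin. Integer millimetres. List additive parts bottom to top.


cube([300, 220, 40]);
translate([100, 120, 40]) cube([160, 80, 80]);


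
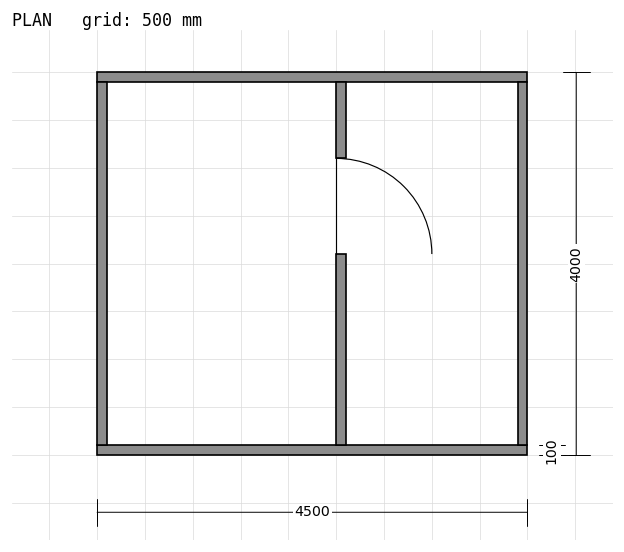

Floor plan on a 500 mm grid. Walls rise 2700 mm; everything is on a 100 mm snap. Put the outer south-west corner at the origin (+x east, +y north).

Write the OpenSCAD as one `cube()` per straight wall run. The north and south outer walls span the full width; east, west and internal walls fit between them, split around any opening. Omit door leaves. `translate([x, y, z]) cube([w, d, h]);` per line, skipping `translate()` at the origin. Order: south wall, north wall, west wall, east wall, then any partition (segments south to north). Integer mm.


cube([4500, 100, 2700]);
translate([0, 3900, 0]) cube([4500, 100, 2700]);
translate([0, 100, 0]) cube([100, 3800, 2700]);
translate([4400, 100, 0]) cube([100, 3800, 2700]);
translate([2500, 100, 0]) cube([100, 2000, 2700]);
translate([2500, 3100, 0]) cube([100, 800, 2700]);
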